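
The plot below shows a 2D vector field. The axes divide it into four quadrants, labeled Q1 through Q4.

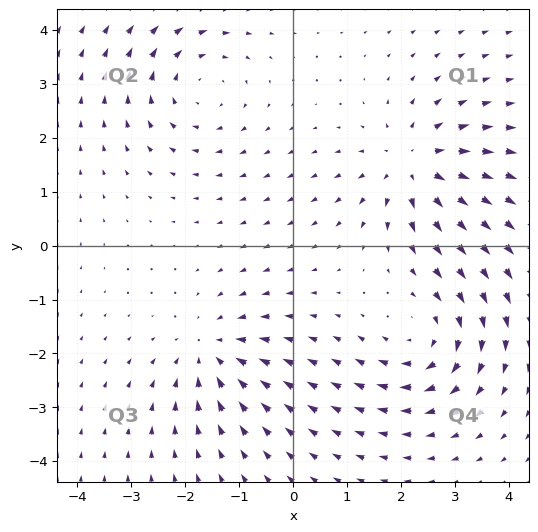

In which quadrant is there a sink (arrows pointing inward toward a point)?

Q3

The sink sits at approximately (-1.5, -2.0), which lies in quadrant Q3. The divergence there is about -4, negative as expected for a sink.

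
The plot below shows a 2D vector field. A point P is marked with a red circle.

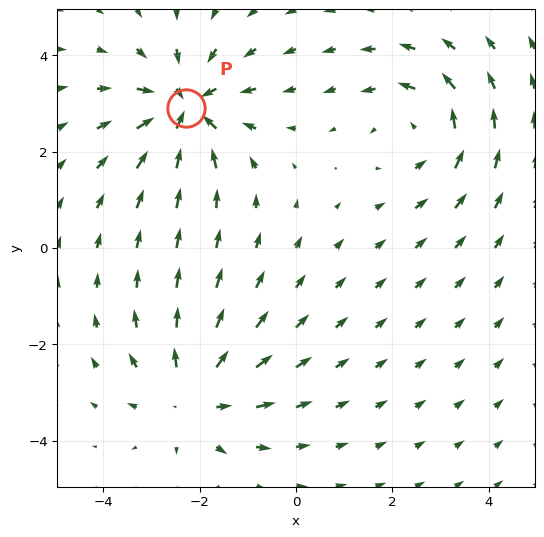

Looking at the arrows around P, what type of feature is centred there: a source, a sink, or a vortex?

sink

At P (-2.3, 2.9) the arrows converge inward. Divergence about -5, curl ≈0 — negative divergence with near-zero curl is a sink.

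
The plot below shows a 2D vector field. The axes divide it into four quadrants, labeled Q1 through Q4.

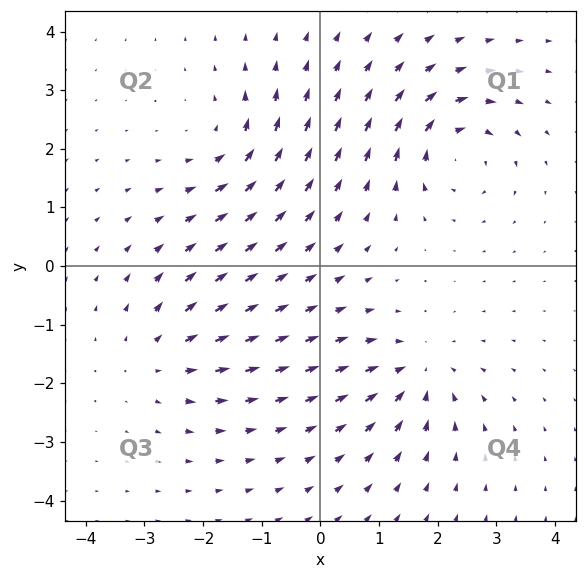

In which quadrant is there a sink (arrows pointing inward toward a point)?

Q4

The sink sits at approximately (1.7, -1.8), which lies in quadrant Q4. The divergence there is about -4, negative as expected for a sink.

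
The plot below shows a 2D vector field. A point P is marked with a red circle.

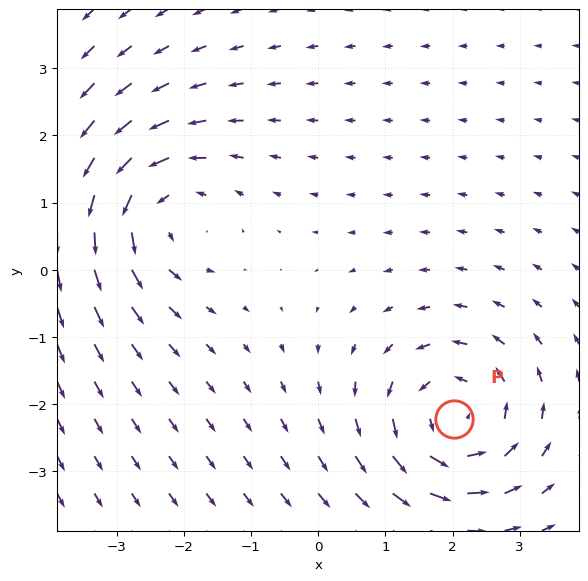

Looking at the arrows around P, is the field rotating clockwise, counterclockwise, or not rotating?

Near P at (2.0, -2.2) the arrows circulate counterclockwise. The curl (z-component) there is about +4; positive curl means counterclockwise rotation.

counterclockwise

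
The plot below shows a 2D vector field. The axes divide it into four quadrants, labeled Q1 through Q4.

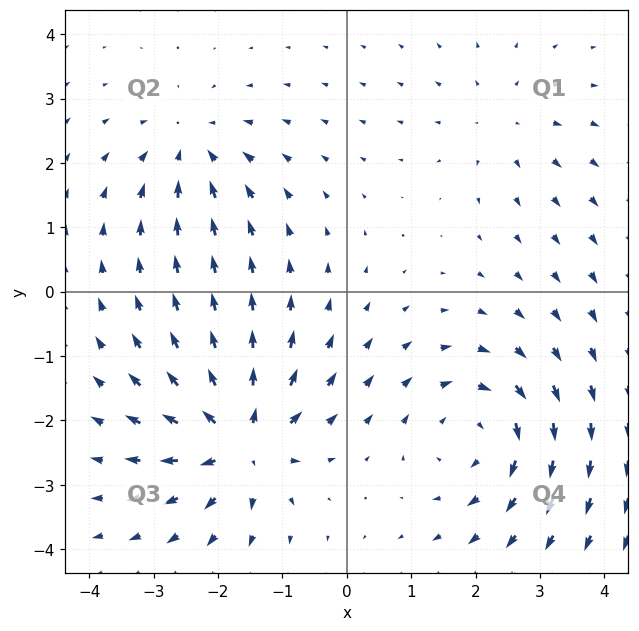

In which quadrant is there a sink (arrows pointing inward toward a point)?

Q2

The sink sits at approximately (-2.4, 2.2), which lies in quadrant Q2. The divergence there is about -4, negative as expected for a sink.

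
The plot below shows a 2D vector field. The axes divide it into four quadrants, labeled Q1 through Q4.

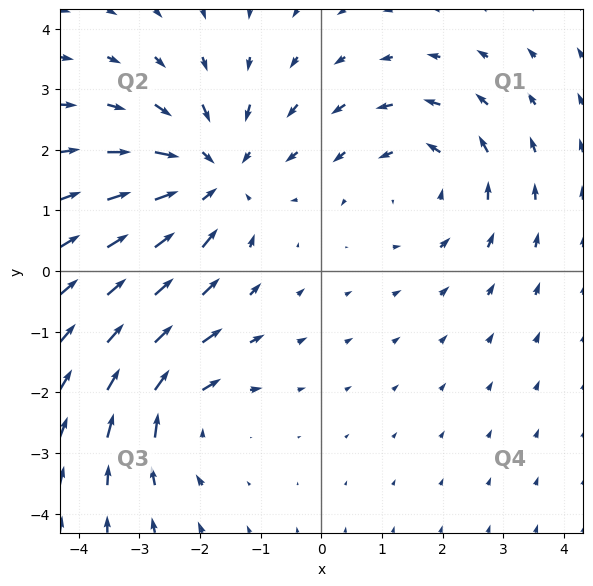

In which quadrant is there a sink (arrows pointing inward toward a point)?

Q2

The sink sits at approximately (-1.8, 1.6), which lies in quadrant Q2. The divergence there is about -3, negative as expected for a sink.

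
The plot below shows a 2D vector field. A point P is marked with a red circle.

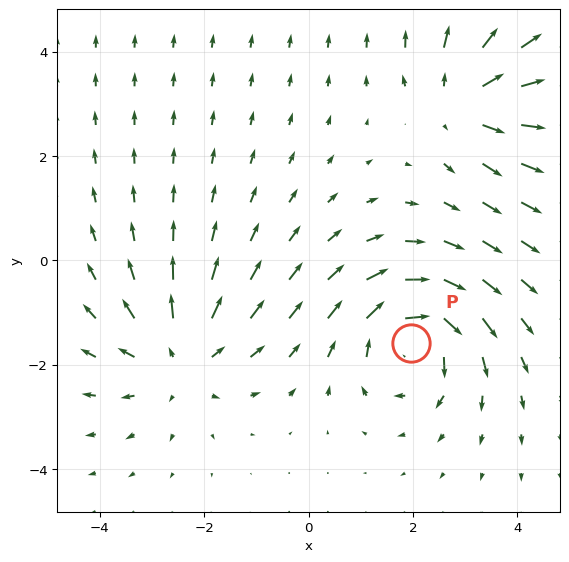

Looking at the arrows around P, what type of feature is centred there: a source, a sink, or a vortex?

At P (2.0, -1.6) the arrows circulate clockwise. Divergence ≈0, curl about -5 — near-zero divergence with nonzero curl is a vortex.

vortex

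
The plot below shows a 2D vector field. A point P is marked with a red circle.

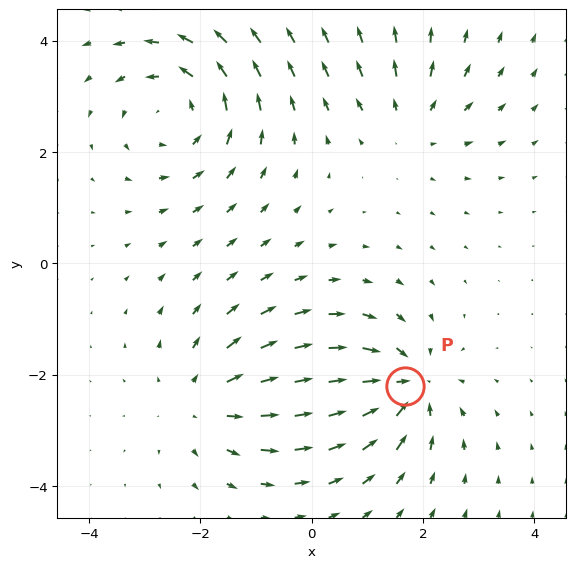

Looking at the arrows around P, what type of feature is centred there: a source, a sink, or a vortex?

sink

At P (1.7, -2.2) the arrows converge inward. Divergence about -5, curl ≈0 — negative divergence with near-zero curl is a sink.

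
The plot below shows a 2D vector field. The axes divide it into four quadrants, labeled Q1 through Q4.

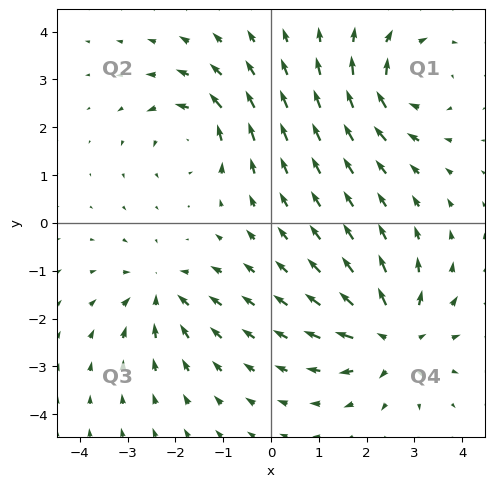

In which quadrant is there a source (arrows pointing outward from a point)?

The source sits at approximately (2.6, -2.4), which lies in quadrant Q4. The divergence there is about +5, positive as expected for a source.

Q4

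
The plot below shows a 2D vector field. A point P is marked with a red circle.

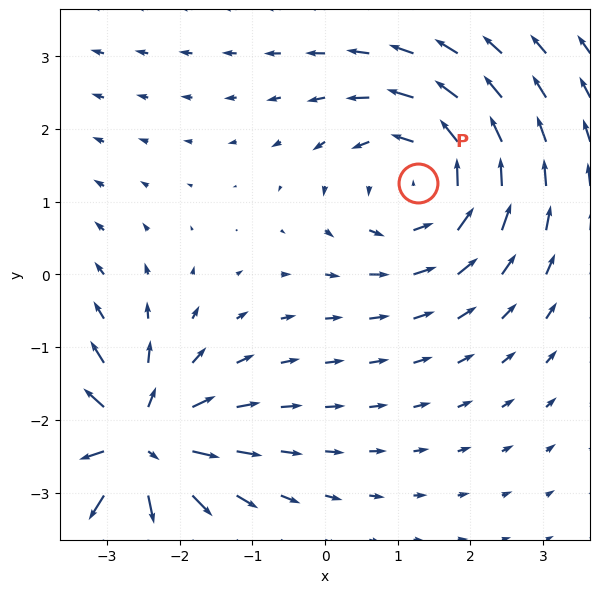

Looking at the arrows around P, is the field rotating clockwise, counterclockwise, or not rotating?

counterclockwise

Near P at (1.3, 1.3) the arrows circulate counterclockwise. The curl (z-component) there is about +4; positive curl means counterclockwise rotation.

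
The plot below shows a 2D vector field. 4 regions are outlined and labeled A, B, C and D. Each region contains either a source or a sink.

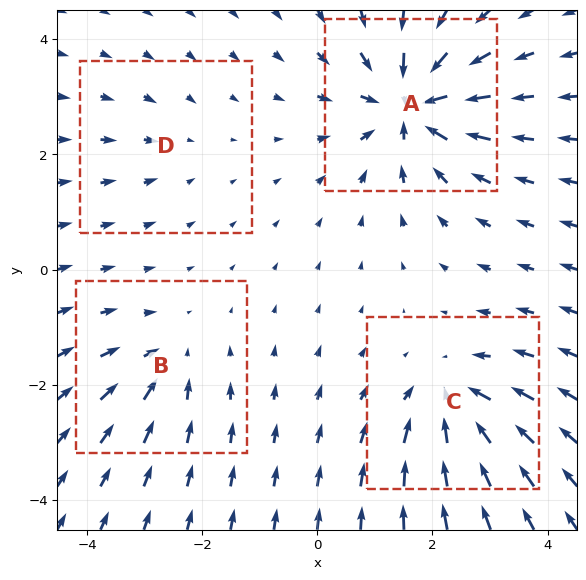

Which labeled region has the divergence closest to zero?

Divergence at each region's feature centre — A: about -8, B: about -4, C: about -6, D: about -2. Region D is closest to zero.

D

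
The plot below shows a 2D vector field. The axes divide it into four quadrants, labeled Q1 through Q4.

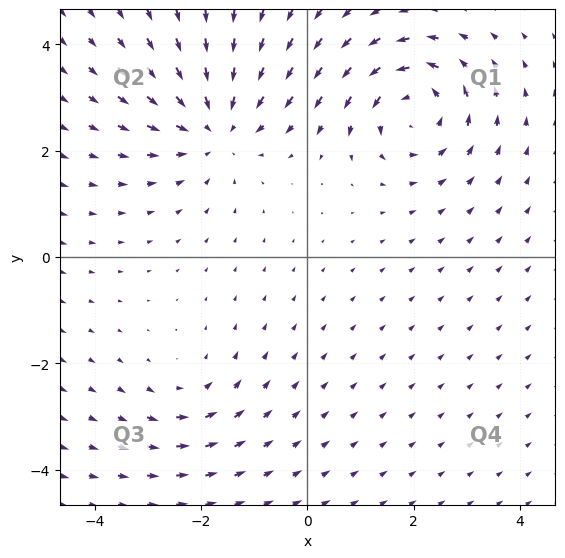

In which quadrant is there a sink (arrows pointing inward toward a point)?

The sink sits at approximately (-1.7, 2.5), which lies in quadrant Q2. The divergence there is about -4, negative as expected for a sink.

Q2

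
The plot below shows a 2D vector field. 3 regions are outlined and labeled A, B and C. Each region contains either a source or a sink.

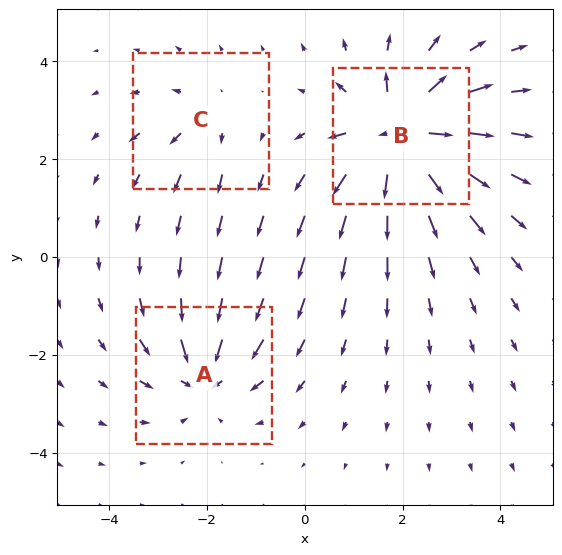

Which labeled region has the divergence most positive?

Divergence at each region's feature centre — A: about -4, B: about +6, C: about +2. Region B is most positive.

B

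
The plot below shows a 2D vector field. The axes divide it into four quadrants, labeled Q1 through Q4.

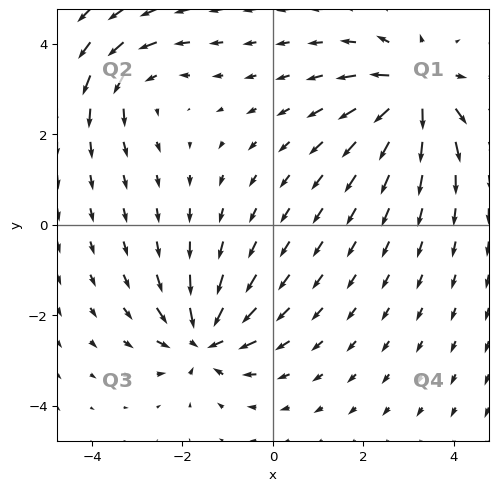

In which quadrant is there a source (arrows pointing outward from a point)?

The source sits at approximately (3.1, 3.0), which lies in quadrant Q1. The divergence there is about +6, positive as expected for a source.

Q1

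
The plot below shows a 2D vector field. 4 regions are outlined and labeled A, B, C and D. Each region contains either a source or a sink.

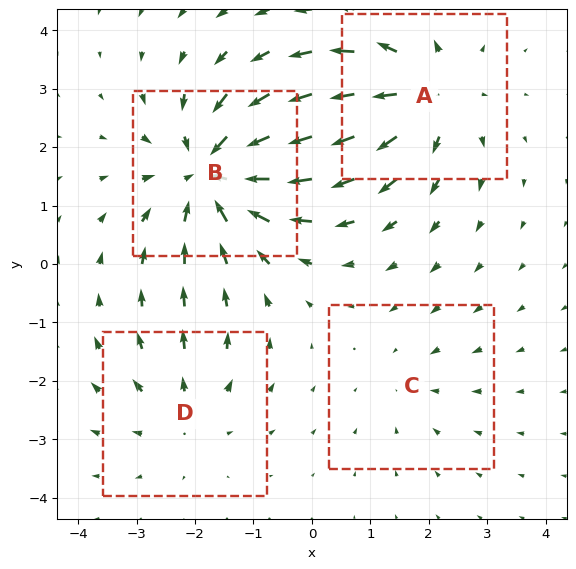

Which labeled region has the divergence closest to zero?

C

Divergence at each region's feature centre — A: about +5, B: about -6, C: about -2, D: about +3. Region C is closest to zero.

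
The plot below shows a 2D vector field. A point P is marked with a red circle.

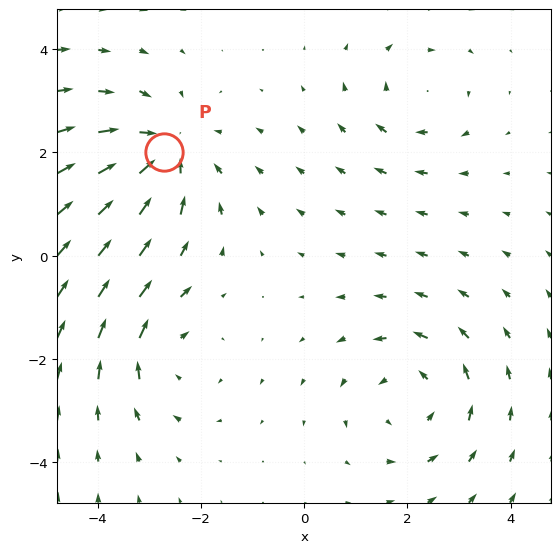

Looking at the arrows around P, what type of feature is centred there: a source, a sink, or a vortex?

At P (-2.7, 2.0) the arrows converge inward. Divergence about -5, curl ≈0 — negative divergence with near-zero curl is a sink.

sink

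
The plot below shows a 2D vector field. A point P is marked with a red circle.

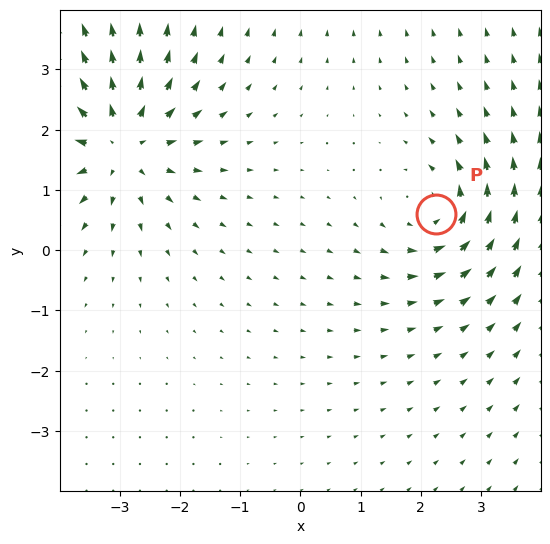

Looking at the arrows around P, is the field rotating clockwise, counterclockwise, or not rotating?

Near P at (2.3, 0.6) the arrows circulate counterclockwise. The curl (z-component) there is about +4; positive curl means counterclockwise rotation.

counterclockwise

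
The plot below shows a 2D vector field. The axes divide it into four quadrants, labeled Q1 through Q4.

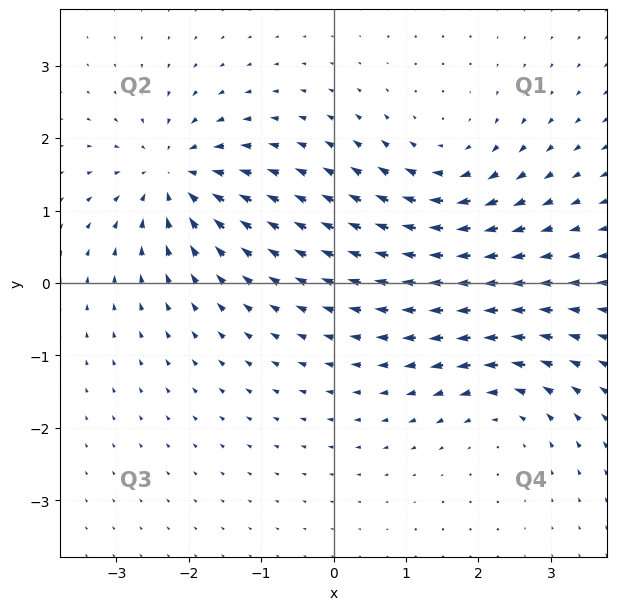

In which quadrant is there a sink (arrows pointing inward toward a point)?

Q2

The sink sits at approximately (-2.2, 1.5), which lies in quadrant Q2. The divergence there is about -6, negative as expected for a sink.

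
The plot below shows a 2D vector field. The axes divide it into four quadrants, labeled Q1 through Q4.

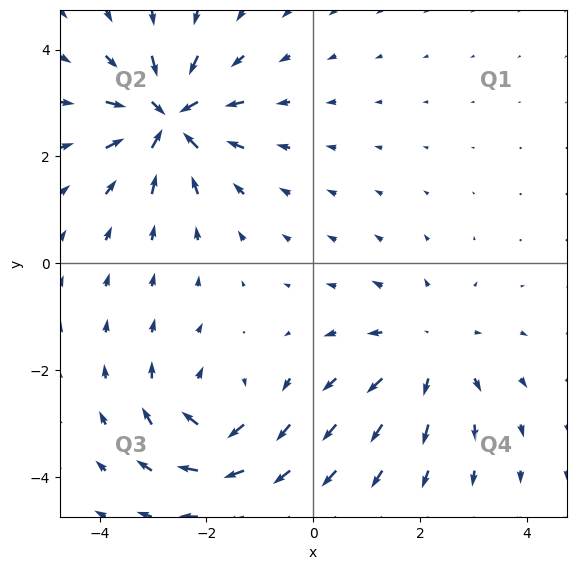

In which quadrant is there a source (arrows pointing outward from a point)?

Q4

The source sits at approximately (2.2, -1.6), which lies in quadrant Q4. The divergence there is about +3, positive as expected for a source.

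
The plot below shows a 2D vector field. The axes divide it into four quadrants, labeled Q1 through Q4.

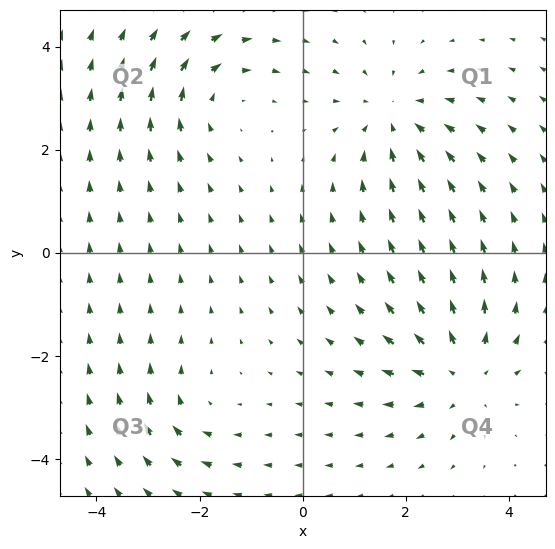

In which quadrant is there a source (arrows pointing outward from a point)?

Q4

The source sits at approximately (3.1, -2.3), which lies in quadrant Q4. The divergence there is about +4, positive as expected for a source.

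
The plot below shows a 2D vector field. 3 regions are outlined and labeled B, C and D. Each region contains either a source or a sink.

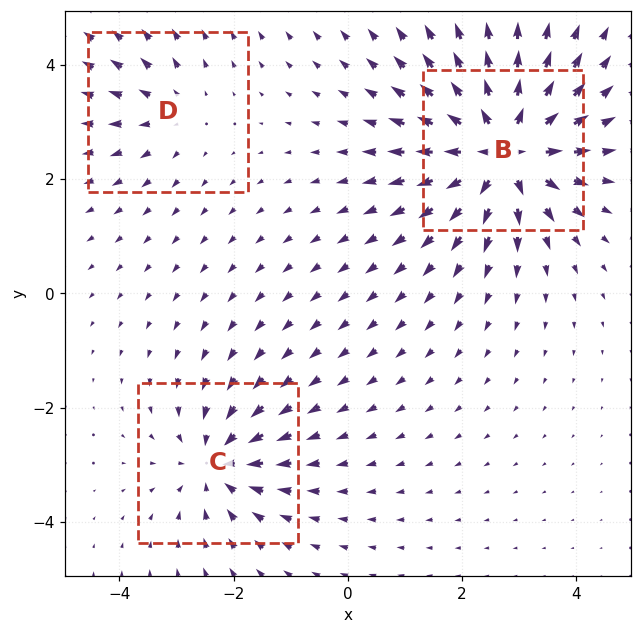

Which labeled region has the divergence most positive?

B

Divergence at each region's feature centre — B: about +6, C: about -4, D: about +2. Region B is most positive.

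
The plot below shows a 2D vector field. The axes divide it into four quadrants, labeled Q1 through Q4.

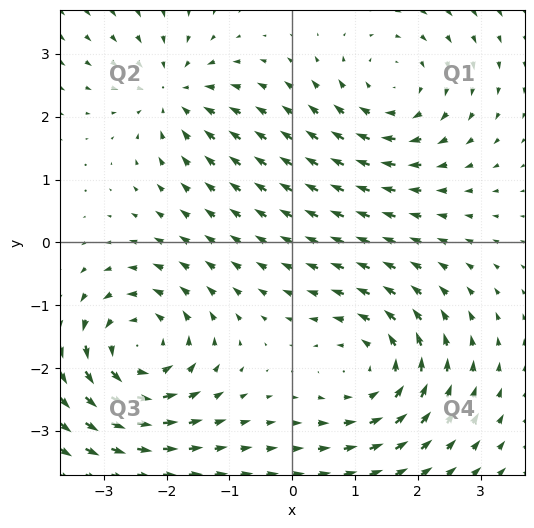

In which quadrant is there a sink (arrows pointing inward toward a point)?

The sink sits at approximately (-1.9, 2.4), which lies in quadrant Q2. The divergence there is about -4, negative as expected for a sink.

Q2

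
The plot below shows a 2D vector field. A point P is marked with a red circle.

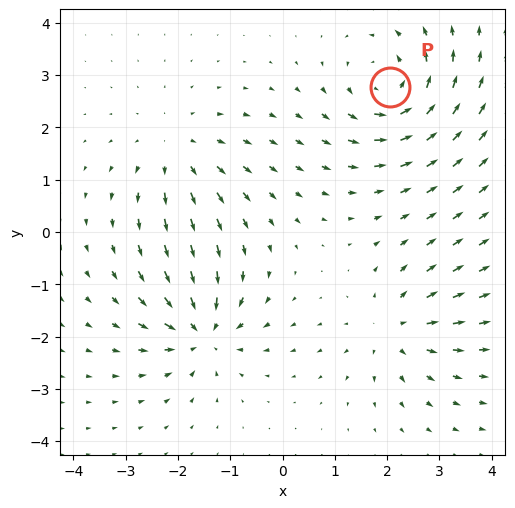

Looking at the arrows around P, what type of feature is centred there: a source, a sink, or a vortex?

vortex

At P (2.0, 2.8) the arrows circulate counterclockwise. Divergence ≈0, curl about +5 — near-zero divergence with nonzero curl is a vortex.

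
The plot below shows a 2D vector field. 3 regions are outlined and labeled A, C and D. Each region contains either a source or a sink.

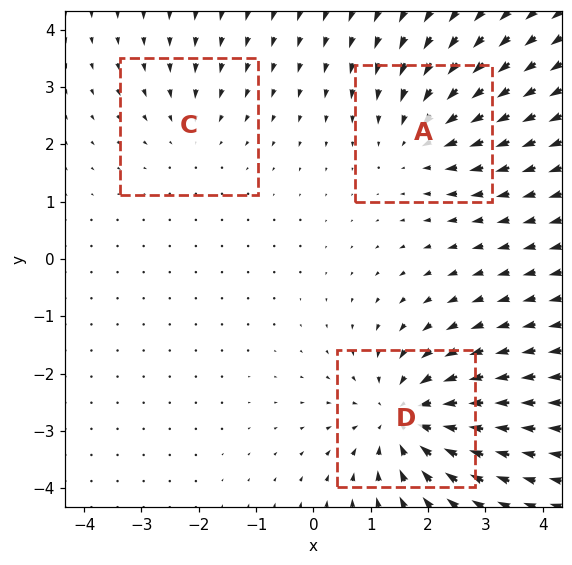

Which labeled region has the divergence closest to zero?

C

Divergence at each region's feature centre — A: about -3, C: about -2, D: about -5. Region C is closest to zero.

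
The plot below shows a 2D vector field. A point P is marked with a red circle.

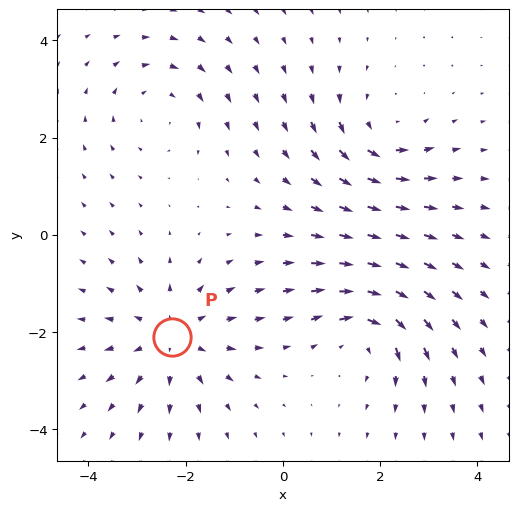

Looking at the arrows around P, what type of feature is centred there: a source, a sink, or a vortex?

At P (-2.3, -2.1) the arrows spread outward. Divergence about +4, curl ≈0 — positive divergence with near-zero curl is a source.

source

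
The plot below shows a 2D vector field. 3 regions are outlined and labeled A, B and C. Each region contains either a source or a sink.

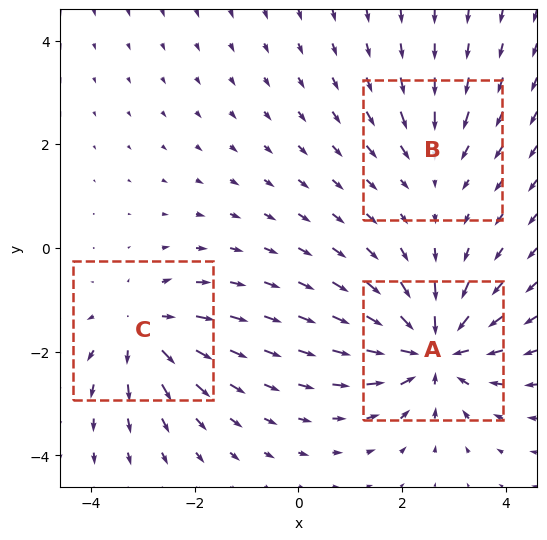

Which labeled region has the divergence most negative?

Divergence at each region's feature centre — A: about -5, B: about -2, C: about +4. Region A is most negative.

A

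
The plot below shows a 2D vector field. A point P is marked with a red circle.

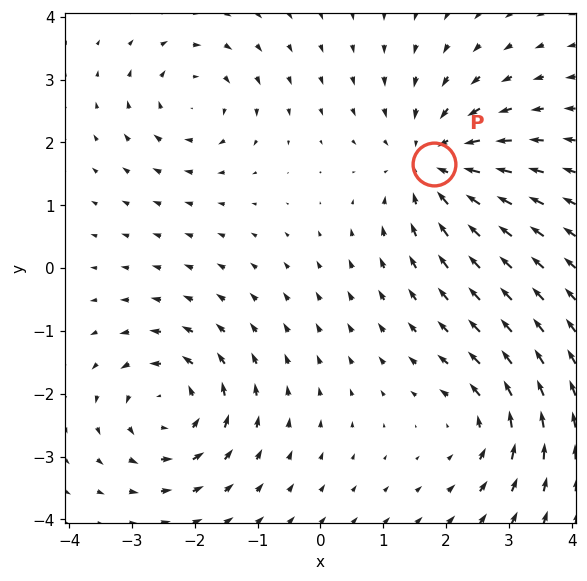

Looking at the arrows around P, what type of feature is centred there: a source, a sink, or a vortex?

At P (1.8, 1.7) the arrows converge inward. Divergence about -5, curl ≈0 — negative divergence with near-zero curl is a sink.

sink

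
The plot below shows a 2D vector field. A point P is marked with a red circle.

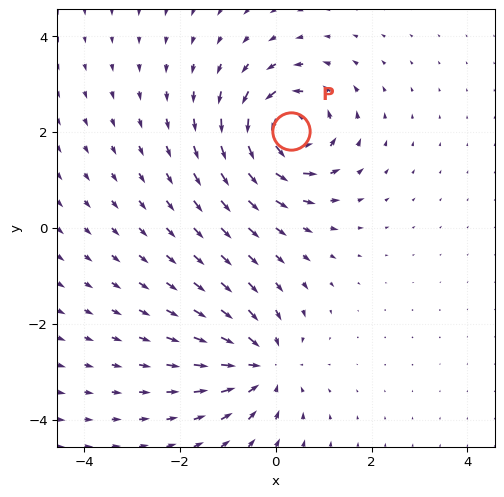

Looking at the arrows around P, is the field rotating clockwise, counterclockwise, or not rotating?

Near P at (0.3, 2.0) the arrows circulate counterclockwise. The curl (z-component) there is about +6; positive curl means counterclockwise rotation.

counterclockwise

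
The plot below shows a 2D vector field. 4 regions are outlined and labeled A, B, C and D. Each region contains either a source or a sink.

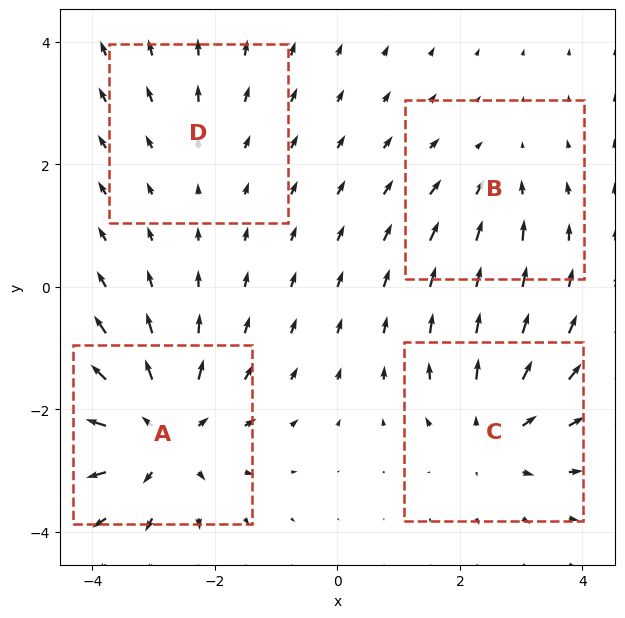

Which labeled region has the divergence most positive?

Divergence at each region's feature centre — A: about +7, B: about -3, C: about +5, D: about +2. Region A is most positive.

A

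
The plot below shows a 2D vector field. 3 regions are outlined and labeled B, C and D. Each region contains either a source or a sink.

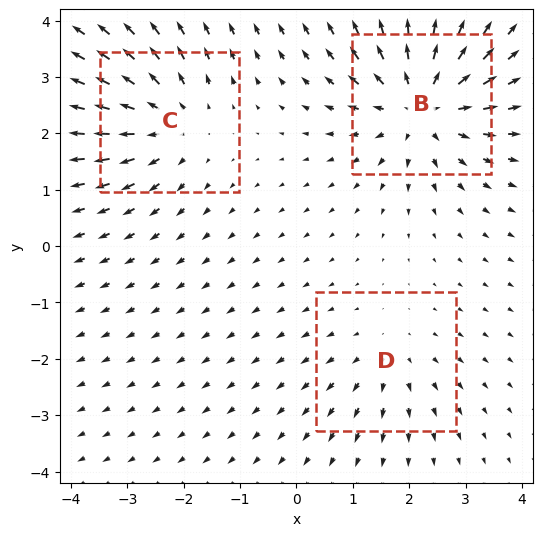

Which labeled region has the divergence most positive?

Divergence at each region's feature centre — B: about +5, C: about +3, D: about +2. Region B is most positive.

B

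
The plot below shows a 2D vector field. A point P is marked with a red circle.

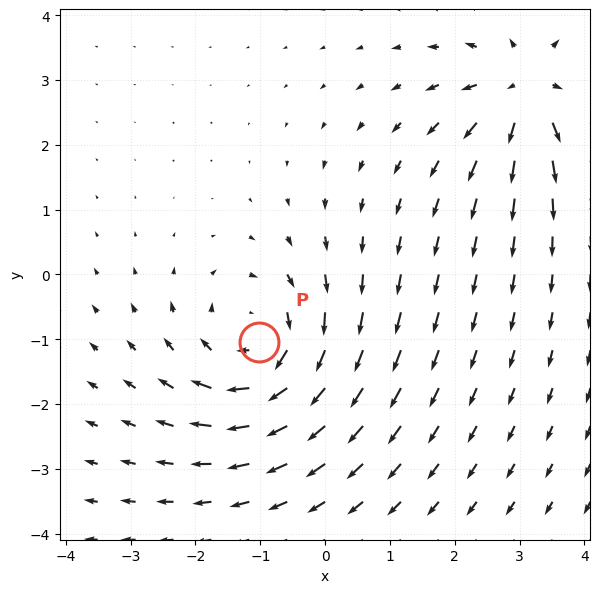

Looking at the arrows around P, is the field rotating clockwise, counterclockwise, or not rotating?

Near P at (-1.0, -1.0) the arrows circulate clockwise. The curl (z-component) there is about -4; negative curl means clockwise rotation.

clockwise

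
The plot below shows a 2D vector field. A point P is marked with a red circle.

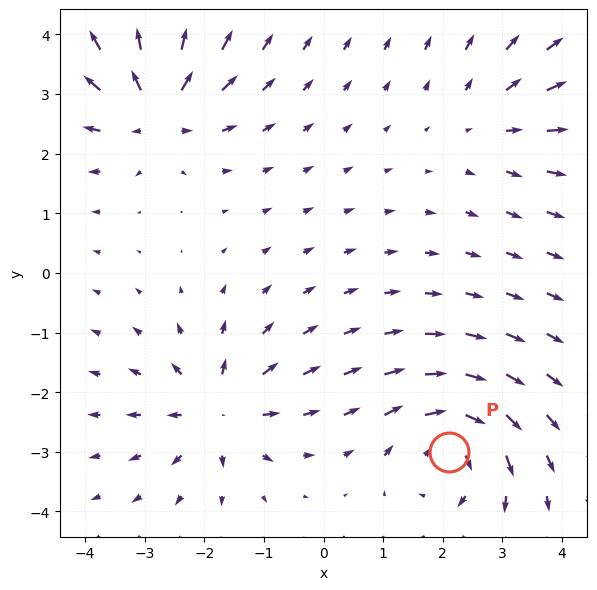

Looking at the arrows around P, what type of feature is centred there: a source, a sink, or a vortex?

At P (2.1, -3.0) the arrows circulate clockwise. Divergence ≈0, curl about -7 — near-zero divergence with nonzero curl is a vortex.

vortex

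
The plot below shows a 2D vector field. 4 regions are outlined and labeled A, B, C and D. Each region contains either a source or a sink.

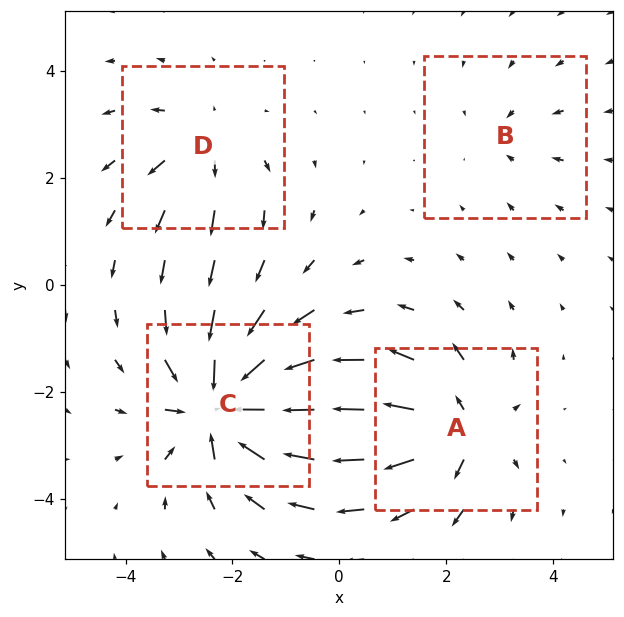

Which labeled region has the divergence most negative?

C

Divergence at each region's feature centre — A: about +6, B: about -2, C: about -9, D: about +4. Region C is most negative.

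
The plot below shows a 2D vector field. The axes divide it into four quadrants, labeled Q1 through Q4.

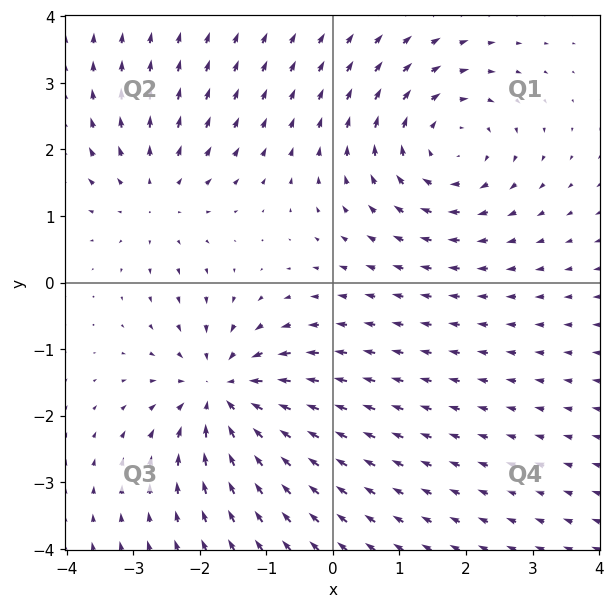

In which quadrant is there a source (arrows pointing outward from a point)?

Q2

The source sits at approximately (-2.7, 1.3), which lies in quadrant Q2. The divergence there is about +3, positive as expected for a source.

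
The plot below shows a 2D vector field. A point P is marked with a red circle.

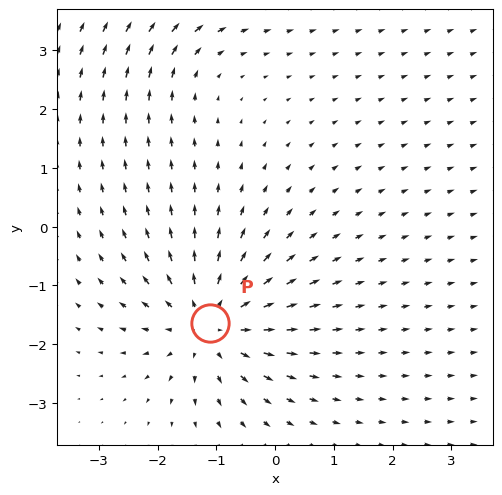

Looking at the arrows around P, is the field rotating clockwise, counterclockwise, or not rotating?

not rotating

Near P at (-1.1, -1.6) the arrows show no circulation. The curl there is ≈0.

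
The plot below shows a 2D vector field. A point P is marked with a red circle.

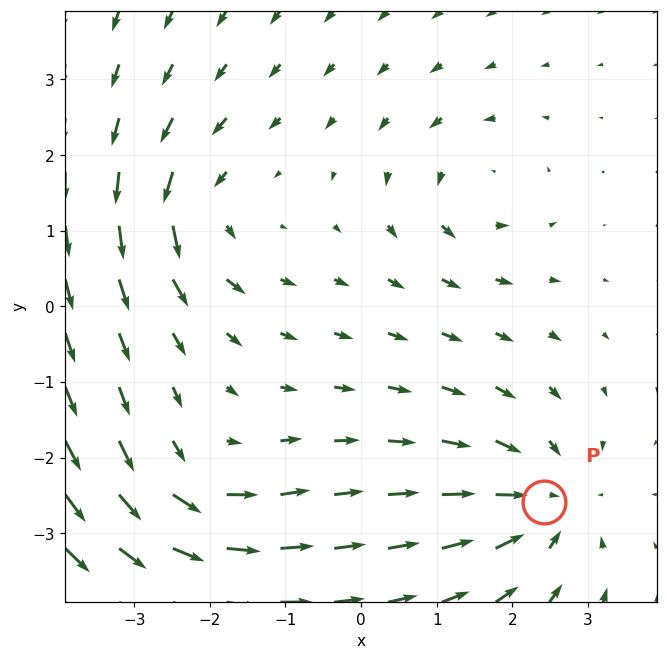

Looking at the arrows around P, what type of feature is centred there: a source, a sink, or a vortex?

At P (2.4, -2.6) the arrows converge inward. Divergence about -5, curl ≈0 — negative divergence with near-zero curl is a sink.

sink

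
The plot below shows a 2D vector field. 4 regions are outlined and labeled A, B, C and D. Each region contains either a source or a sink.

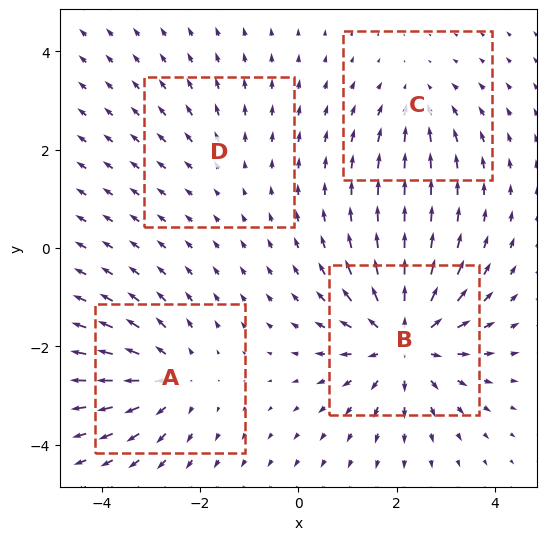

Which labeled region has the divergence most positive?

B

Divergence at each region's feature centre — A: about +4, B: about +7, C: about -3, D: about +2. Region B is most positive.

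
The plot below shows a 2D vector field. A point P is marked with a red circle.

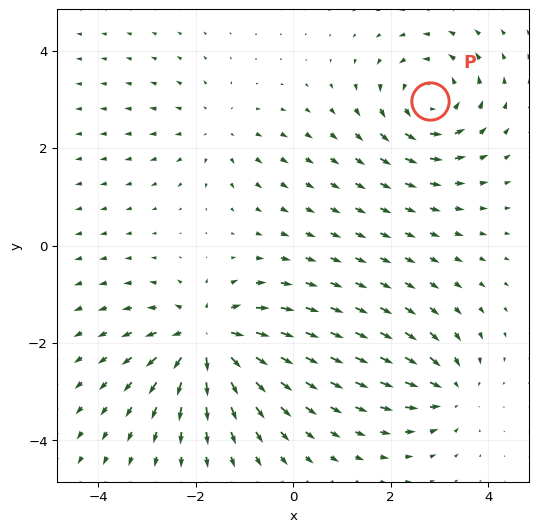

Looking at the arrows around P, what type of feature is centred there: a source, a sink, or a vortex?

vortex

At P (2.8, 3.0) the arrows circulate counterclockwise. Divergence ≈0, curl about +5 — near-zero divergence with nonzero curl is a vortex.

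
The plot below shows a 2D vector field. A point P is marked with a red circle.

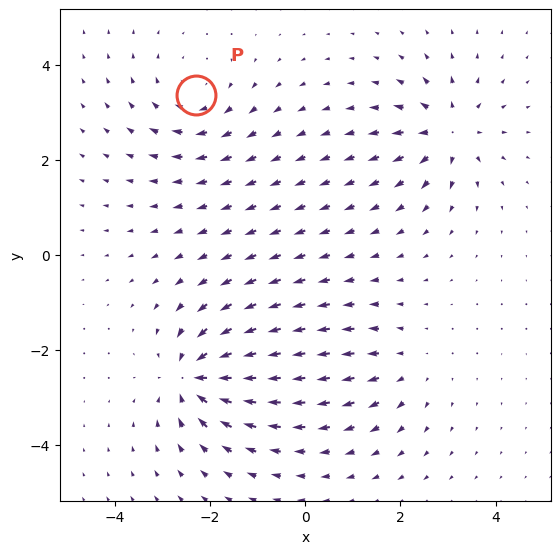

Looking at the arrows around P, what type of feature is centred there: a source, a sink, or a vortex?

vortex

At P (-2.3, 3.4) the arrows circulate clockwise. Divergence ≈0, curl about -3 — near-zero divergence with nonzero curl is a vortex.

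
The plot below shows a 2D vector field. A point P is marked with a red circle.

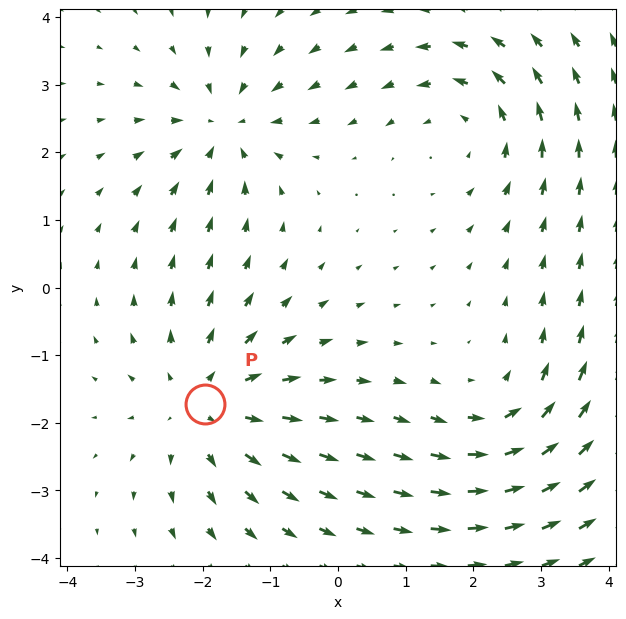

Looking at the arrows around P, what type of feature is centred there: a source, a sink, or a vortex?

source

At P (-2.0, -1.7) the arrows spread outward. Divergence about +3, curl ≈0 — positive divergence with near-zero curl is a source.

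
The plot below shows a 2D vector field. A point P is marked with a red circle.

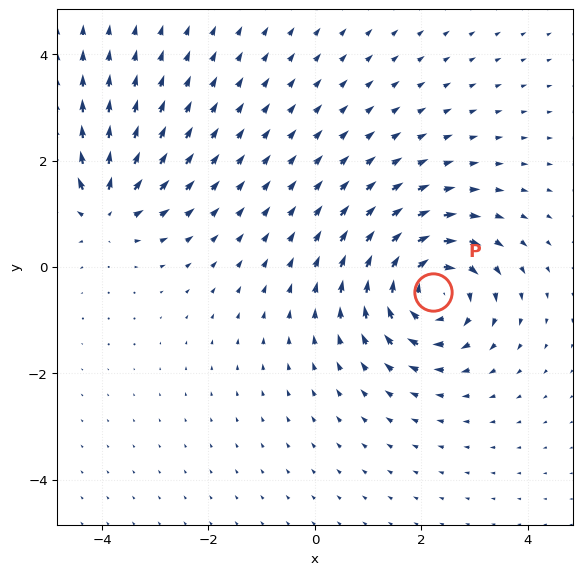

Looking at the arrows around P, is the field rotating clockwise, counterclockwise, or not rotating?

clockwise

Near P at (2.2, -0.5) the arrows circulate clockwise. The curl (z-component) there is about -6; negative curl means clockwise rotation.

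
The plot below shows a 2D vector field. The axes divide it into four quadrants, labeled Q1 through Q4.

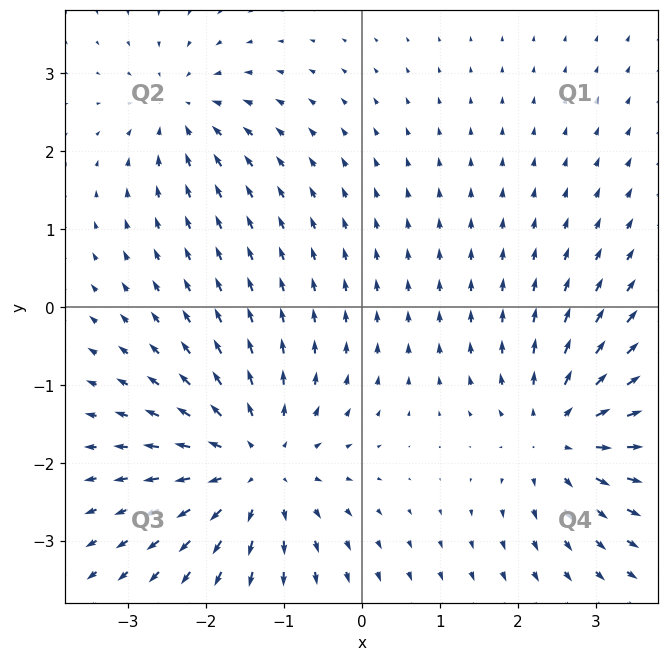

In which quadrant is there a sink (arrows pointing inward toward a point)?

Q2

The sink sits at approximately (-2.3, 2.5), which lies in quadrant Q2. The divergence there is about -4, negative as expected for a sink.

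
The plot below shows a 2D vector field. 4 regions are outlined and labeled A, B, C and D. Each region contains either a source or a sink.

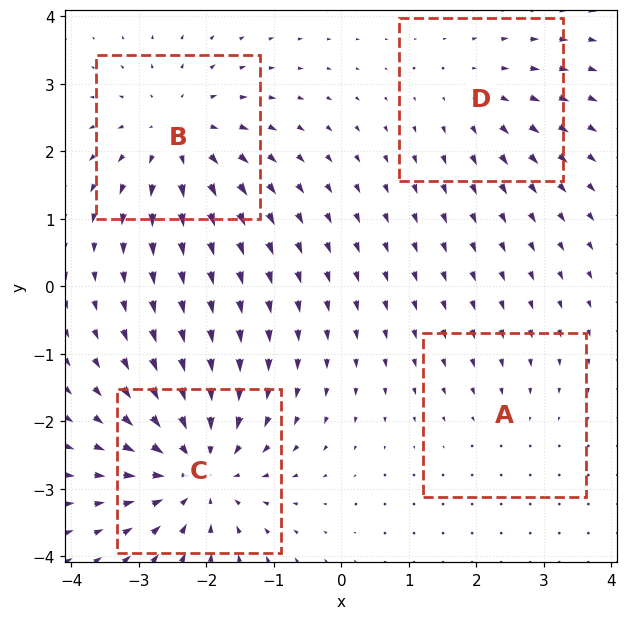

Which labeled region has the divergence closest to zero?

A

Divergence at each region's feature centre — A: about -2, B: about +5, C: about -6, D: about +3. Region A is closest to zero.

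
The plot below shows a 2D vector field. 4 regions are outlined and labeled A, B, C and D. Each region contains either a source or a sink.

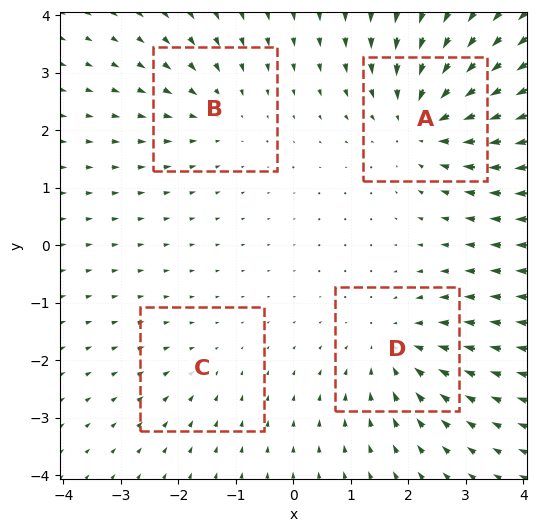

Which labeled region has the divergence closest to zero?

C

Divergence at each region's feature centre — A: about -6, B: about -3, C: about -2, D: about -4. Region C is closest to zero.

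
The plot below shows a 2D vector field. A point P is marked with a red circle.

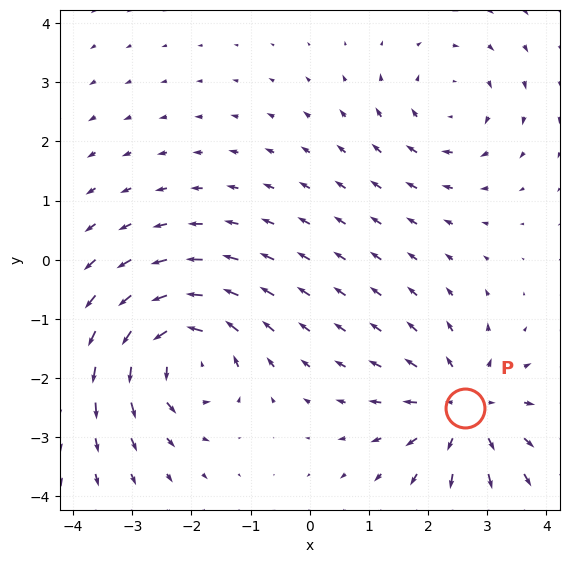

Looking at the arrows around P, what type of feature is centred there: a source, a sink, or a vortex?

At P (2.6, -2.5) the arrows spread outward. Divergence about +5, curl ≈0 — positive divergence with near-zero curl is a source.

source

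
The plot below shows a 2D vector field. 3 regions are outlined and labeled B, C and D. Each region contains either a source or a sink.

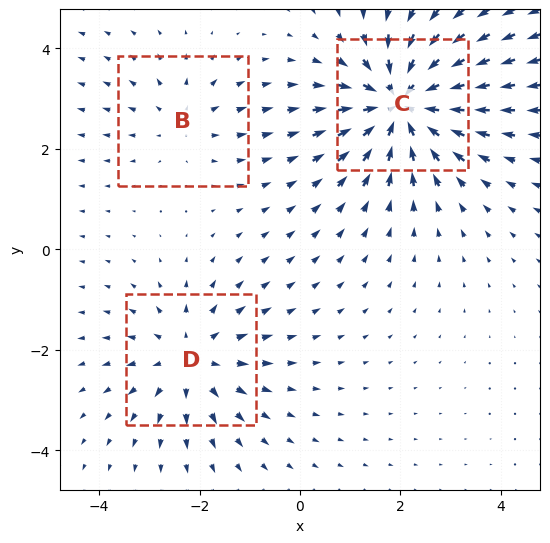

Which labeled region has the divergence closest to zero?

B

Divergence at each region's feature centre — B: about +2, C: about -5, D: about +3. Region B is closest to zero.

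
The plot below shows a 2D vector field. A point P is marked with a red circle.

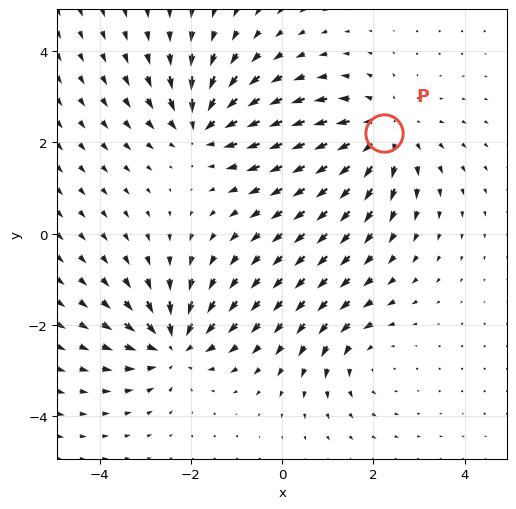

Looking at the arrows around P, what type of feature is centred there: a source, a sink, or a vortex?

source

At P (2.2, 2.2) the arrows spread outward. Divergence about +4, curl ≈0 — positive divergence with near-zero curl is a source.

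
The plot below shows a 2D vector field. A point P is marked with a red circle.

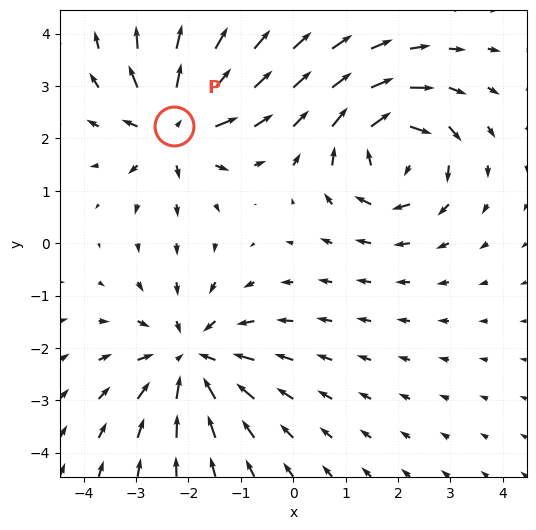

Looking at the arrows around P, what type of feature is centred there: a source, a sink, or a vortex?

source

At P (-2.3, 2.2) the arrows spread outward. Divergence about +4, curl ≈0 — positive divergence with near-zero curl is a source.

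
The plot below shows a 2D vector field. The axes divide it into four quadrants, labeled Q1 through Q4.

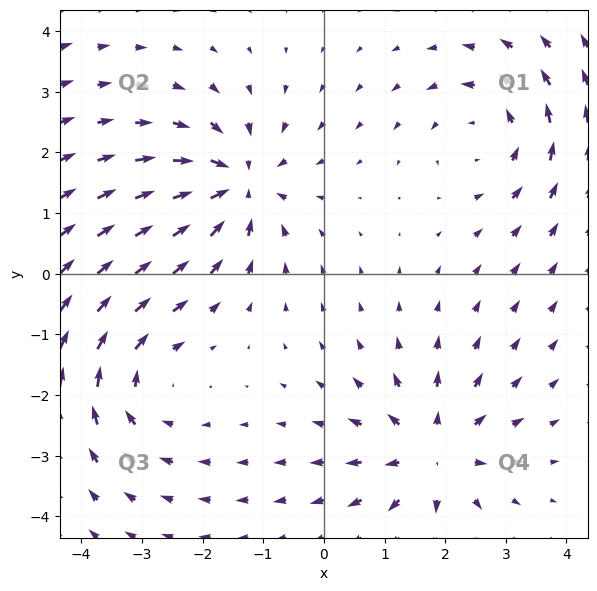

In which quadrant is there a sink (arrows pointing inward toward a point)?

The sink sits at approximately (-1.4, 1.5), which lies in quadrant Q2. The divergence there is about -4, negative as expected for a sink.

Q2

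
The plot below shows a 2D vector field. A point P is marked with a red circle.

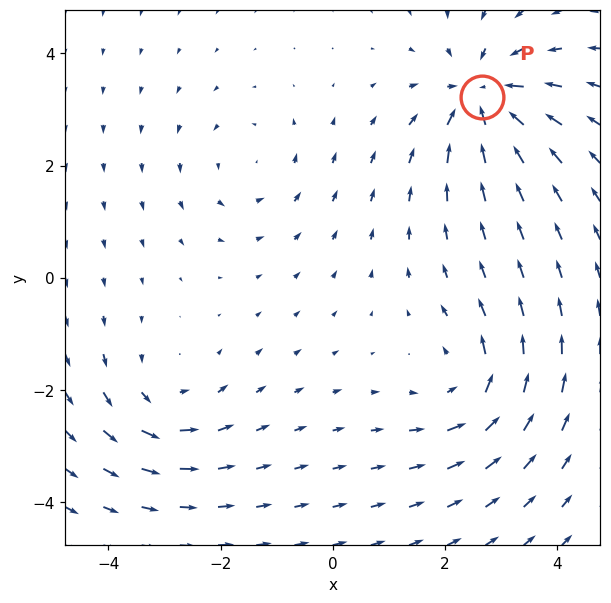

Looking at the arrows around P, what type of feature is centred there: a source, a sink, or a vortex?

sink

At P (2.7, 3.2) the arrows converge inward. Divergence about -6, curl ≈0 — negative divergence with near-zero curl is a sink.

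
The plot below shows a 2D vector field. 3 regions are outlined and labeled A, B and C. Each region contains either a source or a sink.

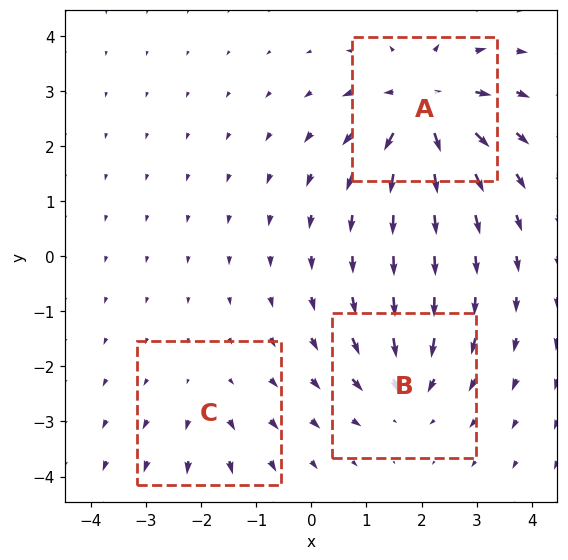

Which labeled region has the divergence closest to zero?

Divergence at each region's feature centre — A: about +6, B: about -4, C: about +2. Region C is closest to zero.

C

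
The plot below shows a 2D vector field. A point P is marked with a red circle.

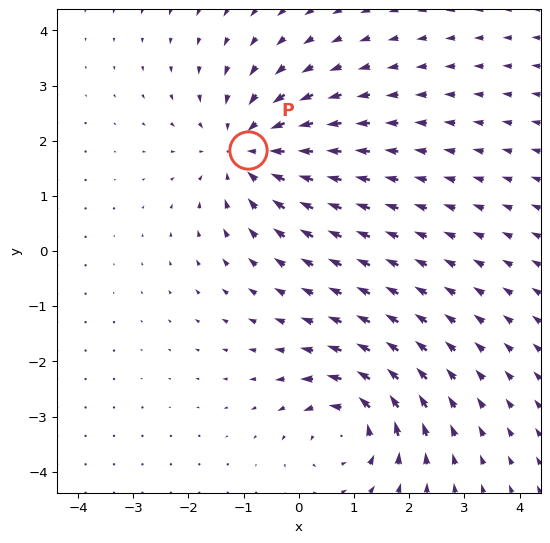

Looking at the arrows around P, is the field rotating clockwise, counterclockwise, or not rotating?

not rotating

Near P at (-0.9, 1.8) the arrows show no circulation. The curl there is ≈0.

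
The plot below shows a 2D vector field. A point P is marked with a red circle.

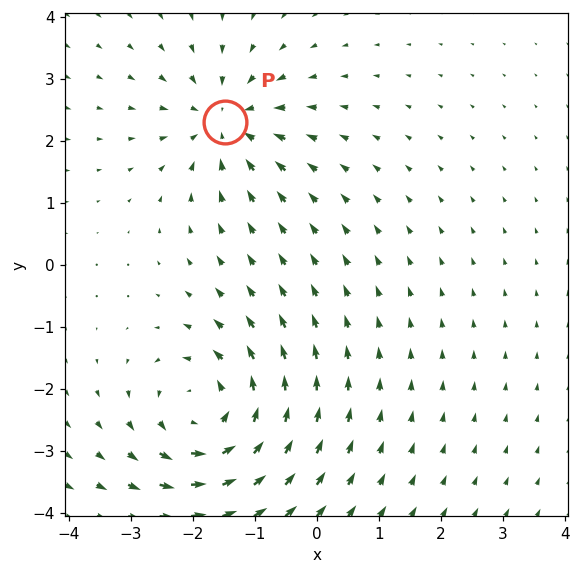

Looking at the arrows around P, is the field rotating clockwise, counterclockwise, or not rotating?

not rotating

Near P at (-1.5, 2.3) the arrows show no circulation. The curl there is ≈0.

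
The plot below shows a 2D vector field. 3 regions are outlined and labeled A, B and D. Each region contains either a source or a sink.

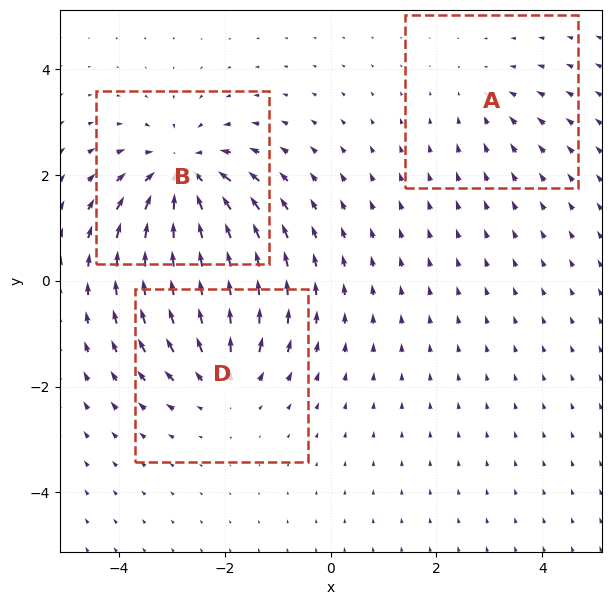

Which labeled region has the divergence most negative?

Divergence at each region's feature centre — A: about -2, B: about -5, D: about +3. Region B is most negative.

B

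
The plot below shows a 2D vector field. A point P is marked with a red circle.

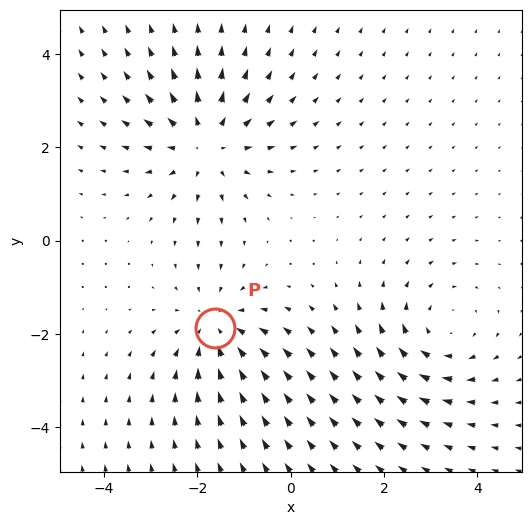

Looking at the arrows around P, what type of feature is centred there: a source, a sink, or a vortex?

At P (-1.6, -1.9) the arrows converge inward. Divergence about -4, curl ≈0 — negative divergence with near-zero curl is a sink.

sink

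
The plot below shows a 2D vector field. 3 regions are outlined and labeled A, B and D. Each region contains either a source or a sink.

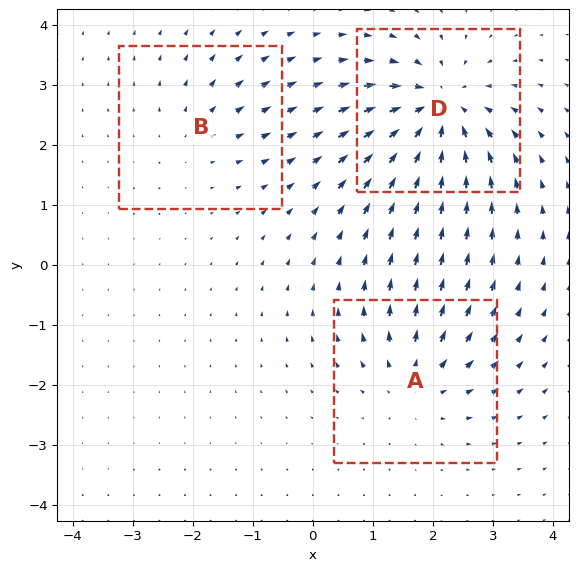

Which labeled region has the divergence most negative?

Divergence at each region's feature centre — A: about +3, B: about +2, D: about -5. Region D is most negative.

D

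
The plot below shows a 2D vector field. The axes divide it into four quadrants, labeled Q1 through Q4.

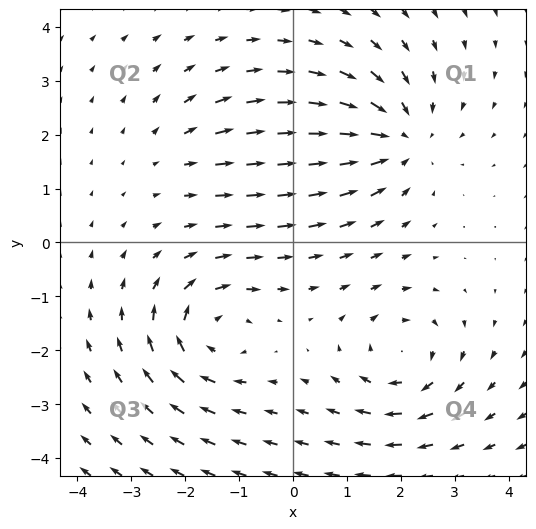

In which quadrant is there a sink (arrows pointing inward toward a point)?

The sink sits at approximately (1.9, 1.9), which lies in quadrant Q1. The divergence there is about -4, negative as expected for a sink.

Q1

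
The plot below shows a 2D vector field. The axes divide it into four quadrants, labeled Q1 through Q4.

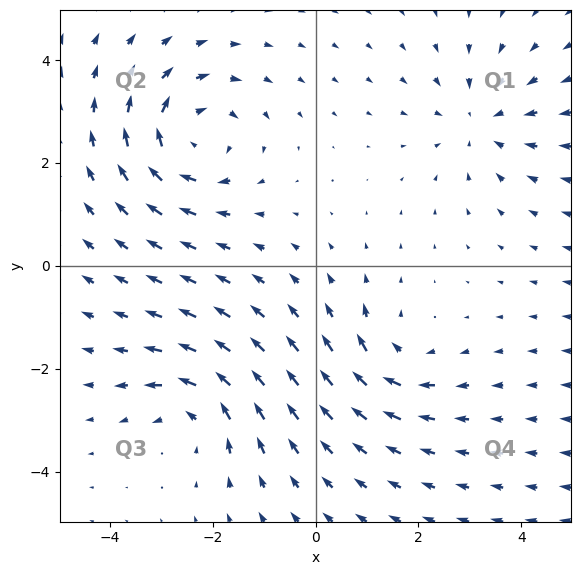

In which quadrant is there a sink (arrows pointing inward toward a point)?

Q1

The sink sits at approximately (3.2, 2.8), which lies in quadrant Q1. The divergence there is about -3, negative as expected for a sink.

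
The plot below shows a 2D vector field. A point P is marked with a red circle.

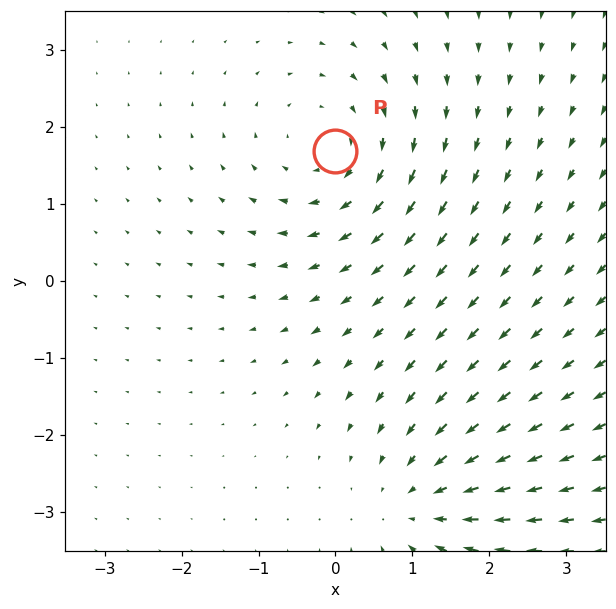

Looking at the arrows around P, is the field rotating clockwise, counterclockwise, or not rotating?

Near P at (-0.0, 1.7) the arrows circulate clockwise. The curl (z-component) there is about -4; negative curl means clockwise rotation.

clockwise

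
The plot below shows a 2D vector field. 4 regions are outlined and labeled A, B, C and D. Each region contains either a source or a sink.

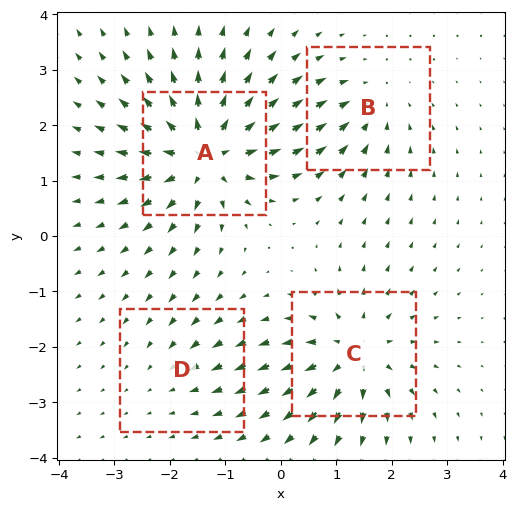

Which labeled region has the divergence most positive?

Divergence at each region's feature centre — A: about +8, B: about -4, C: about +6, D: about -2. Region A is most positive.

A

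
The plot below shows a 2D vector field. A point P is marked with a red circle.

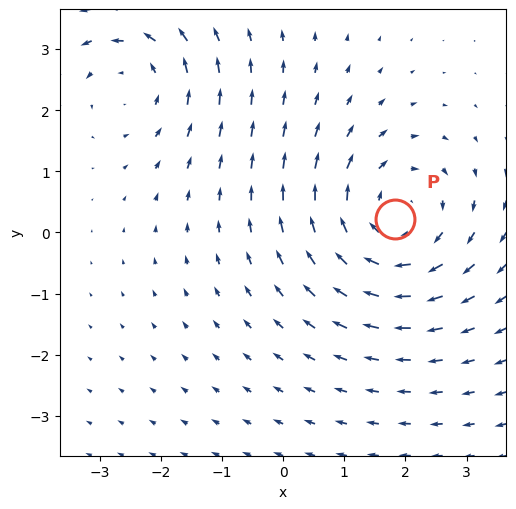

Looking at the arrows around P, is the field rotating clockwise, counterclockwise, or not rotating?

Near P at (1.8, 0.2) the arrows circulate clockwise. The curl (z-component) there is about -3; negative curl means clockwise rotation.

clockwise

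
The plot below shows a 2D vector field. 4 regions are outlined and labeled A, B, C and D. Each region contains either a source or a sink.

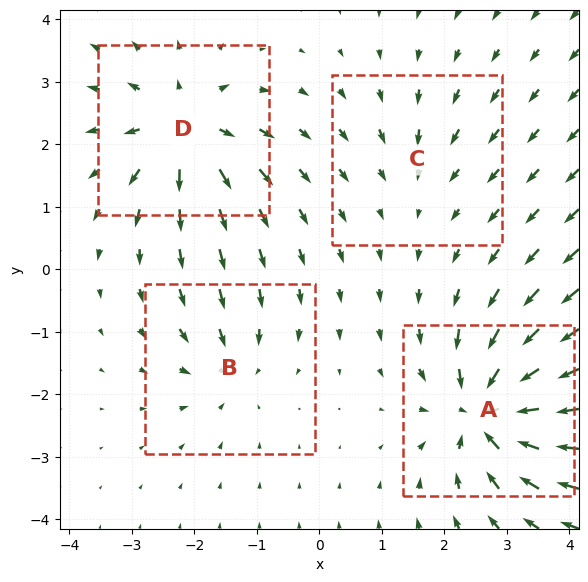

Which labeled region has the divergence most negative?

A

Divergence at each region's feature centre — A: about -8, B: about -4, C: about -2, D: about +6. Region A is most negative.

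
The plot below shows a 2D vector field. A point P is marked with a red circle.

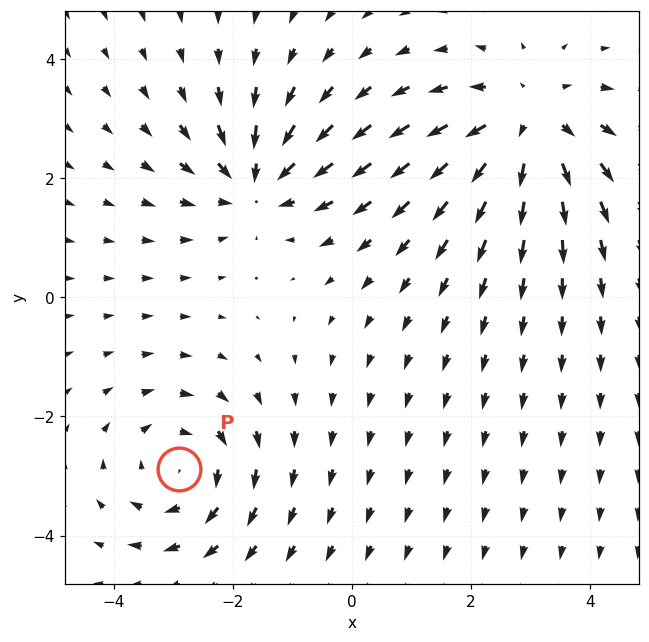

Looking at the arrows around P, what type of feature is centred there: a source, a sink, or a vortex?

vortex

At P (-2.9, -2.9) the arrows circulate clockwise. Divergence ≈0, curl about -3 — near-zero divergence with nonzero curl is a vortex.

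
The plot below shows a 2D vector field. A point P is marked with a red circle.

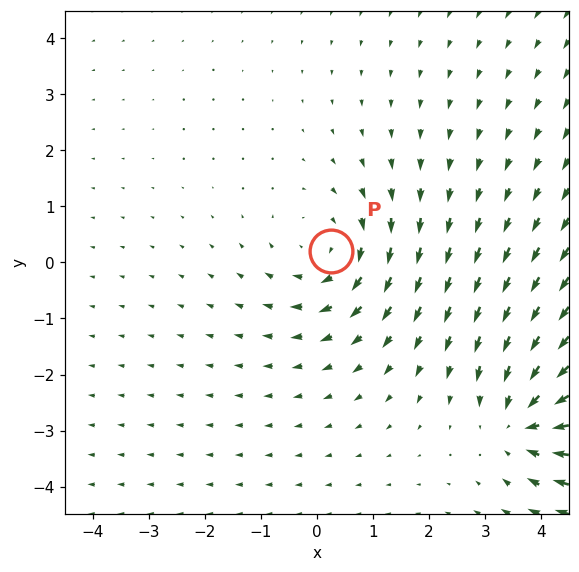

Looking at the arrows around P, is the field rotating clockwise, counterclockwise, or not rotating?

Near P at (0.2, 0.2) the arrows circulate clockwise. The curl (z-component) there is about -3; negative curl means clockwise rotation.

clockwise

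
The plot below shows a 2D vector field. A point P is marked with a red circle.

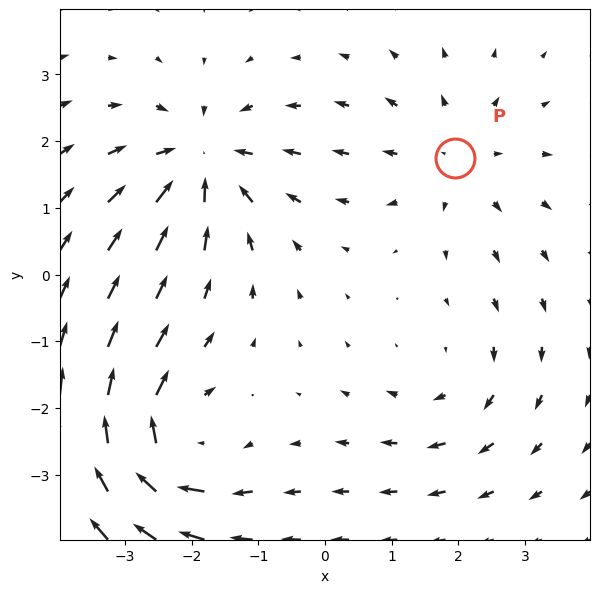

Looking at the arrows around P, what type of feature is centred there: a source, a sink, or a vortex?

At P (2.0, 1.7) the arrows spread outward. Divergence about +2, curl ≈0 — positive divergence with near-zero curl is a source.

source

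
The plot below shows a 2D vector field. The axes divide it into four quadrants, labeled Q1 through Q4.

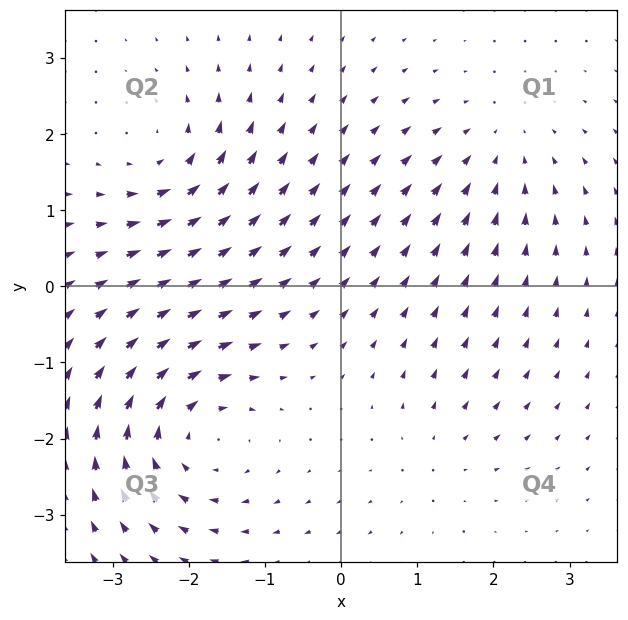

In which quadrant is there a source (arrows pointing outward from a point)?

Q4

The source sits at approximately (1.2, -2.2), which lies in quadrant Q4. The divergence there is about +2, positive as expected for a source.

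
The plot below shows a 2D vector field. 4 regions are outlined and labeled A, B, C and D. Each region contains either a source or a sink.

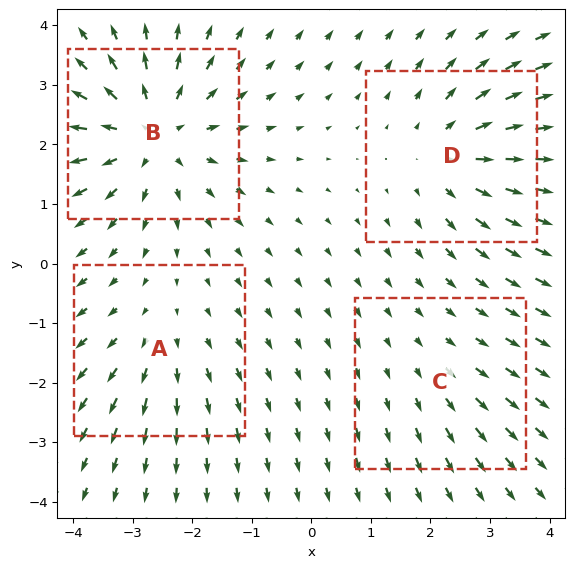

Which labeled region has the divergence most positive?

B

Divergence at each region's feature centre — A: about +3, B: about +6, C: about +2, D: about +5. Region B is most positive.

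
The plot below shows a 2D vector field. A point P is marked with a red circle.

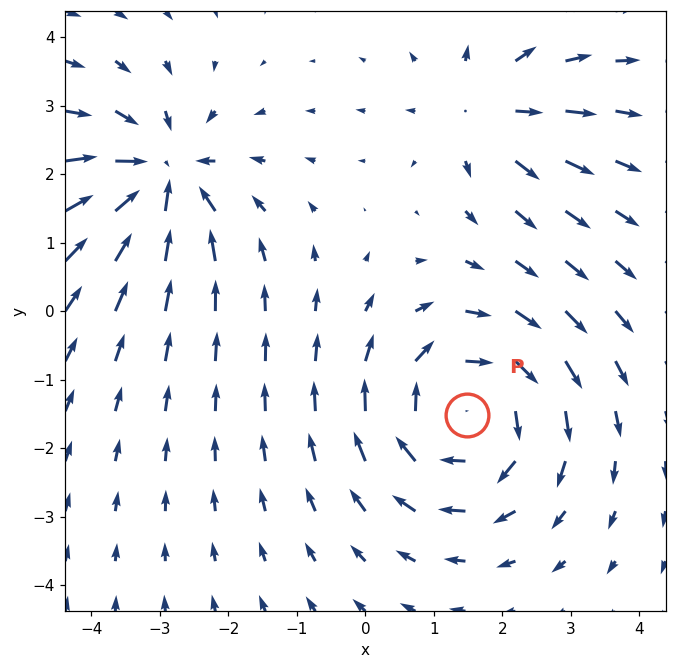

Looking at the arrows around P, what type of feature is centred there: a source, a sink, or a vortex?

At P (1.5, -1.5) the arrows circulate clockwise. Divergence ≈0, curl about -4 — near-zero divergence with nonzero curl is a vortex.

vortex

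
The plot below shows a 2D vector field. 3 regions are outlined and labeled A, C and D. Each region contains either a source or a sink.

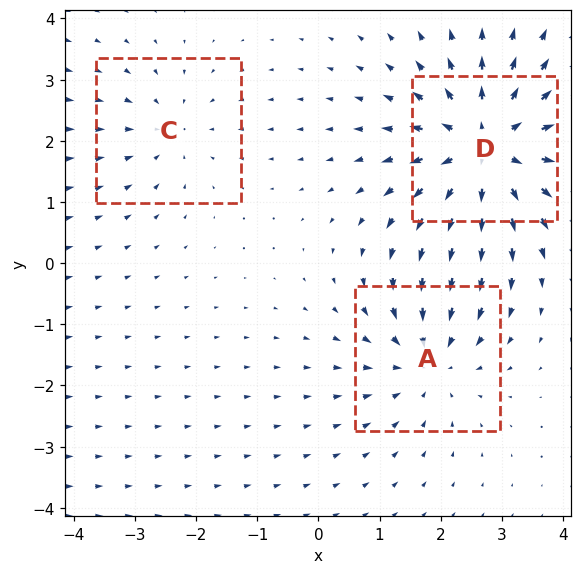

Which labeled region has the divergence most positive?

Divergence at each region's feature centre — A: about -3, C: about -2, D: about +5. Region D is most positive.

D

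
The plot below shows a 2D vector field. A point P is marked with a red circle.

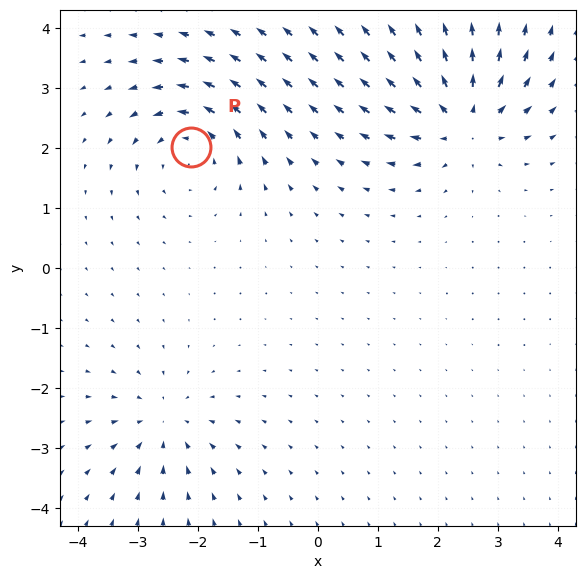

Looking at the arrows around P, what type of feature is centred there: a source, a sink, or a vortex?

vortex

At P (-2.1, 2.0) the arrows circulate counterclockwise. Divergence ≈0, curl about +5 — near-zero divergence with nonzero curl is a vortex.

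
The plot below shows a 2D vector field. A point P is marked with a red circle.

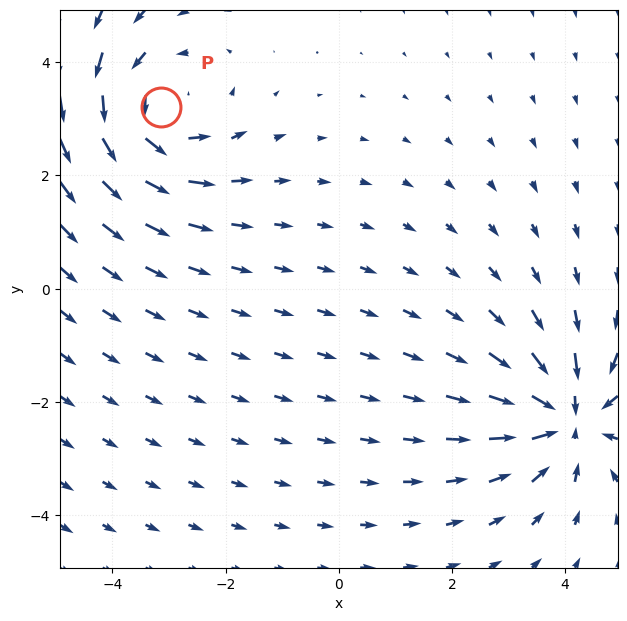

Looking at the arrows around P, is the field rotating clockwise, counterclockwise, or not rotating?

counterclockwise

Near P at (-3.1, 3.2) the arrows circulate counterclockwise. The curl (z-component) there is about +3; positive curl means counterclockwise rotation.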